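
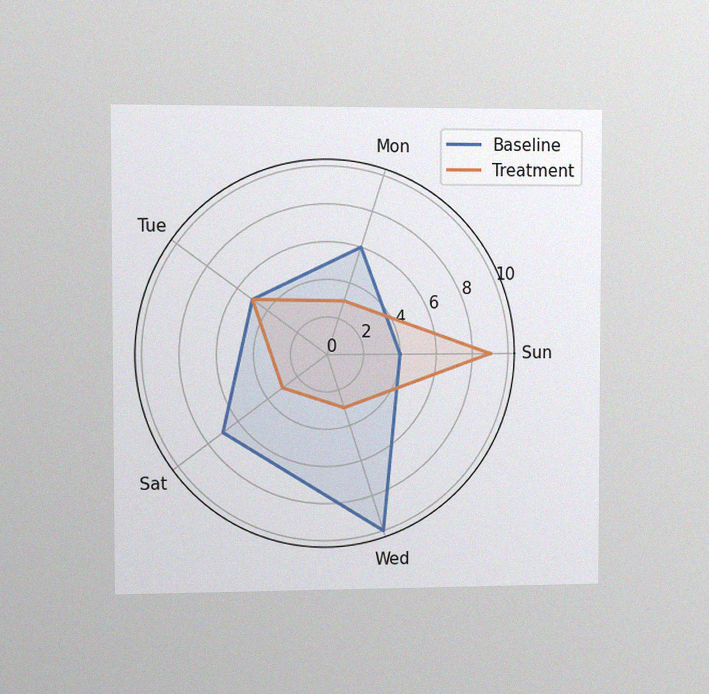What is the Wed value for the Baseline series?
The chart is viewed slightly from the left, with some photo noise. On the Wed axis, Baseline reaches 10.

10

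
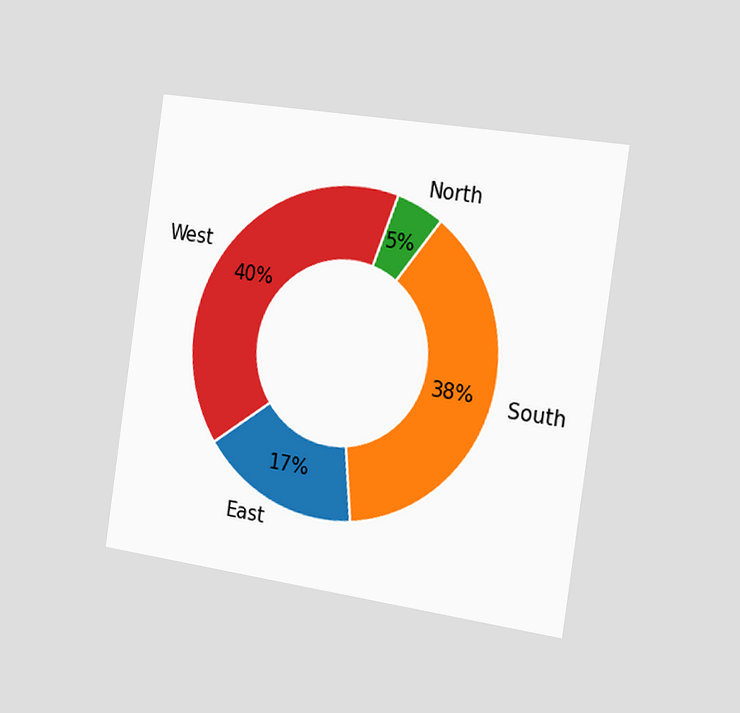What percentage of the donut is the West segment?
40%

The chart is tilted about 8° clockwise and viewed slightly from the right. The West segment takes up 40% of the ring.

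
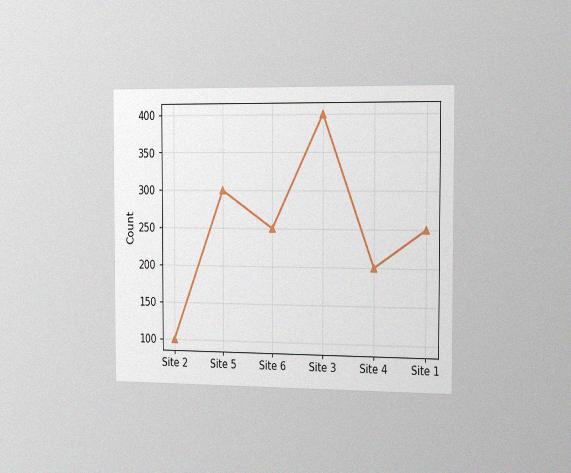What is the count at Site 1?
The chart is viewed slightly from the right, with some photo noise. At Site 1, the line is at 250.

250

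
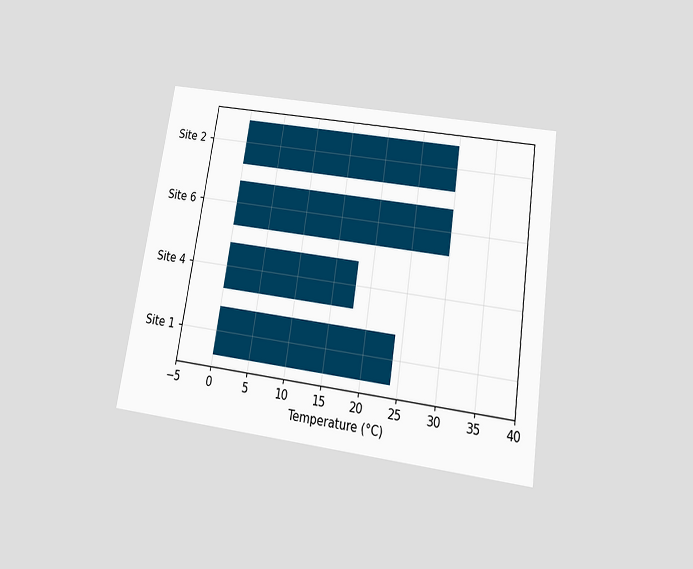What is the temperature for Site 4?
The chart is tilted about 9° clockwise and viewed slightly from below. Reading along the chart's x-axis, the Site 4 bar reaches 18°C.

18°C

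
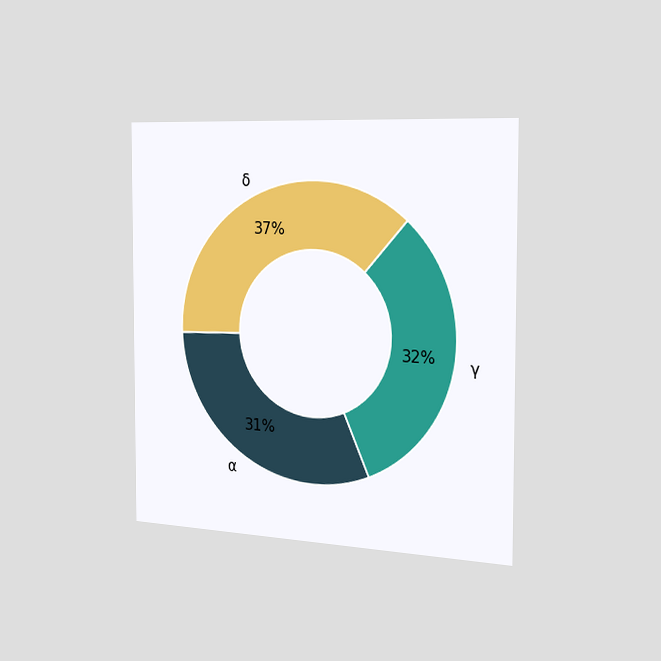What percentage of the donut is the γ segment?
32%

The chart is viewed slightly from the right. The γ segment takes up 32% of the ring.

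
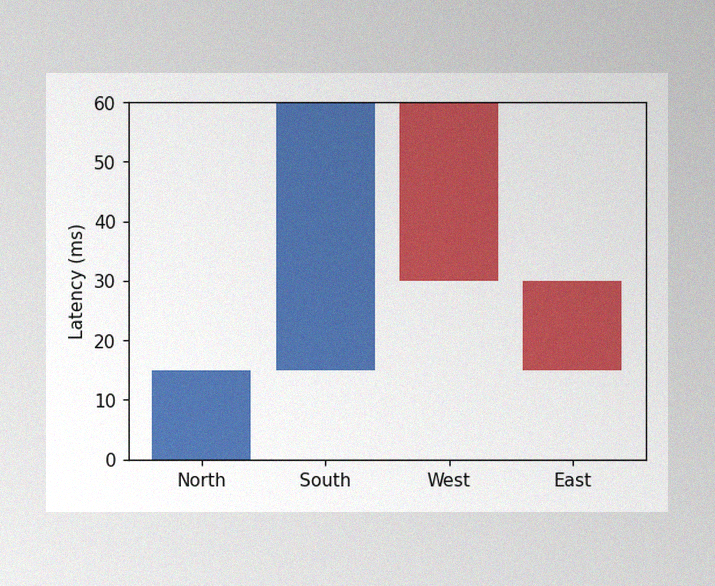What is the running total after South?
The image has some photo noise and uneven lighting. After South the running total reaches 60ms.

60ms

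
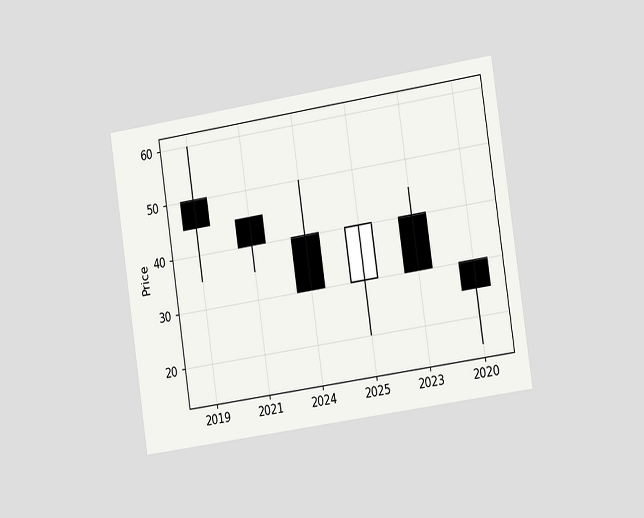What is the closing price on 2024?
The chart is tilted about 8° counter-clockwise and viewed slightly from the right. The 2024 candle closes at 30.

30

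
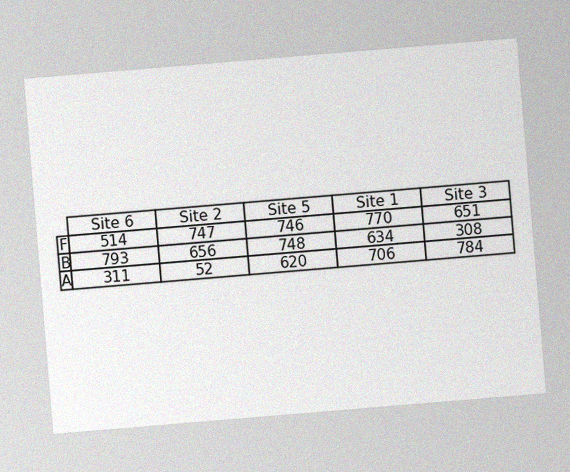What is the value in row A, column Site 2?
52

The chart is tilted about 5° counter-clockwise, with some photo noise. The (A, Site 2) cell reads 52.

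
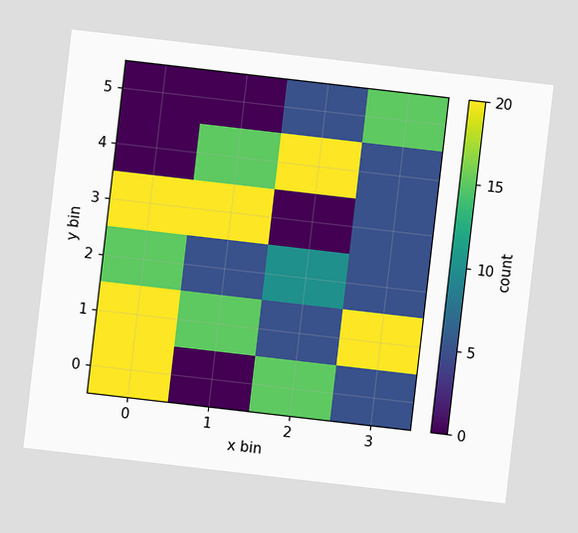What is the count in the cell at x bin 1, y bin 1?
15

The chart is tilted about 7° clockwise. Matching the cell (1, 1) against the colorbar gives 15.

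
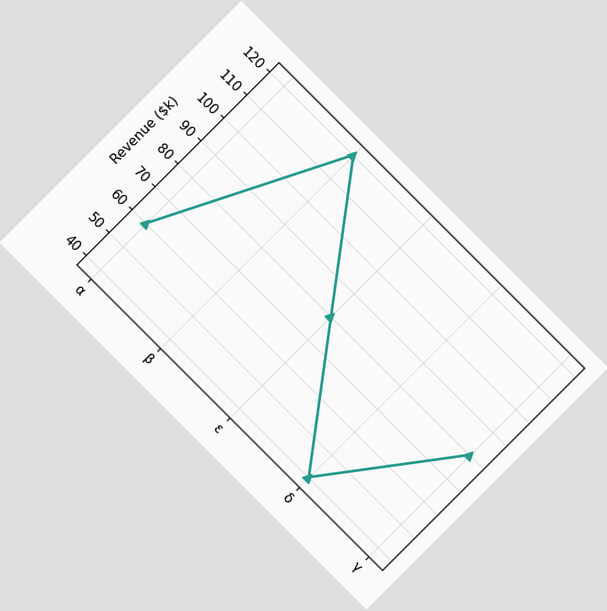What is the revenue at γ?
The chart is tilted about 45° clockwise. At γ, the line is at $80k.

$80k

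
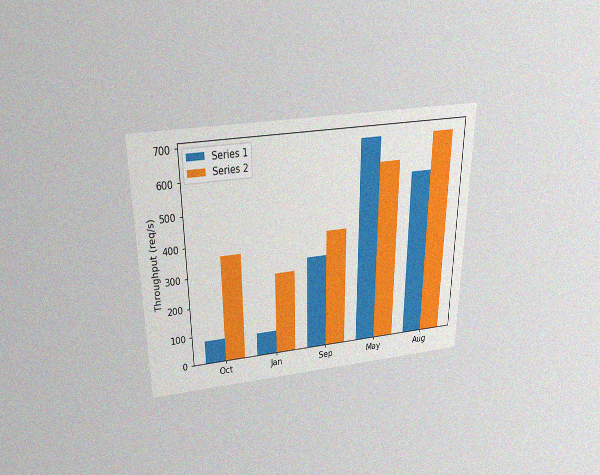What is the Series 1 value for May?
680req/s

The chart is viewed slightly from above, with some photo noise. The Series 1 bar at May reaches 680req/s on the y-axis.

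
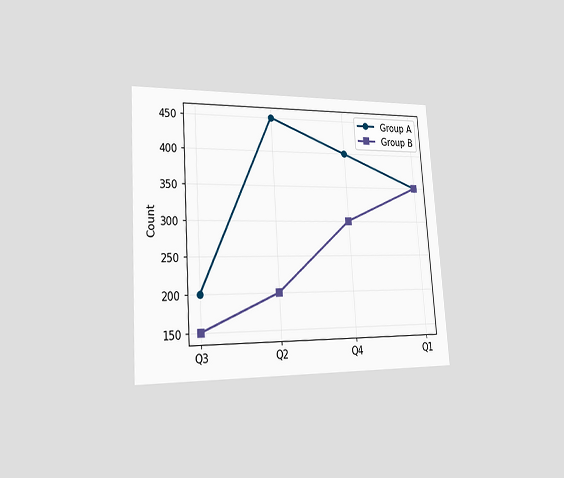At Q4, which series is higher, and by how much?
The chart is tilted about 4° counter-clockwise and viewed slightly from the left. At Q4, Group A sits above the other line by 100.

Group A, by 100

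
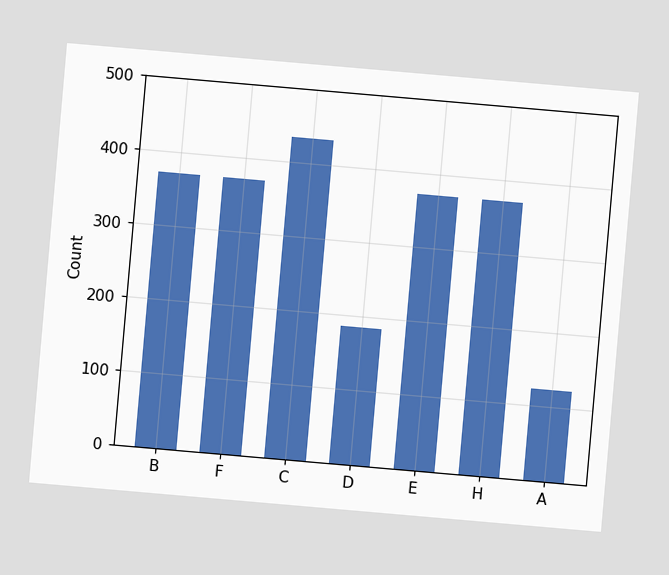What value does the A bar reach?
The chart is tilted about 5° clockwise. Reading along the chart's y-axis, the A bar reaches 124.

124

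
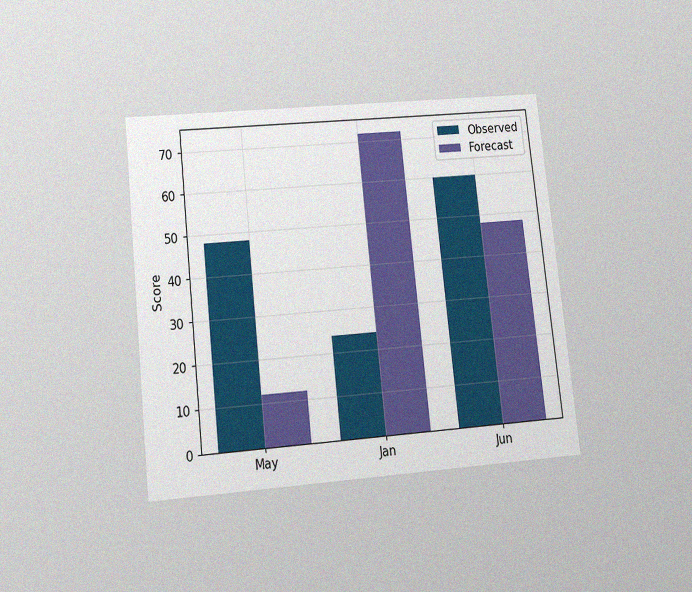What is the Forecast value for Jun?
48

The chart is tilted about 6° counter-clockwise and viewed slightly from below, with some photo noise. The Forecast bar at Jun reaches 48 on the y-axis.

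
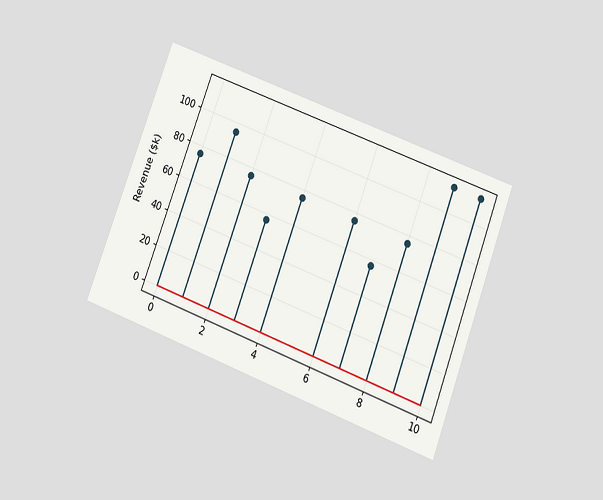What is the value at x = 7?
$57k

The chart is tilted about 21° clockwise and viewed slightly from below. The stem at x=7 reaches $57k.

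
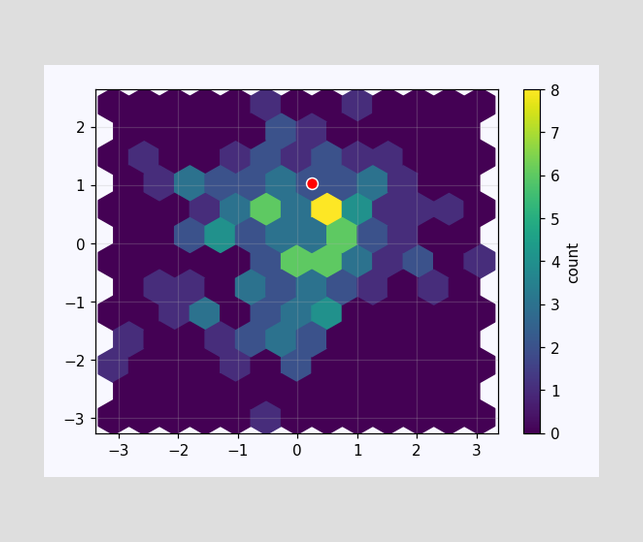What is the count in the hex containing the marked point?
The marked hex reads 2 on the colorbar.

2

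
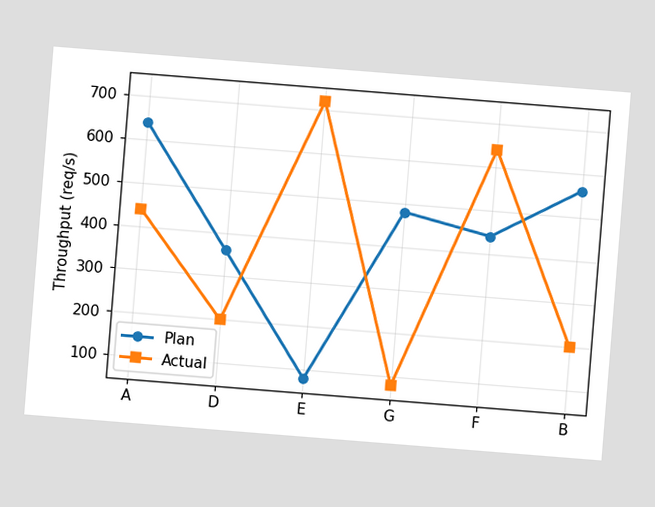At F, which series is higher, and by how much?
Actual, by 200req/s

The chart is tilted about 5° clockwise. At F, Actual sits above the other line by 200req/s.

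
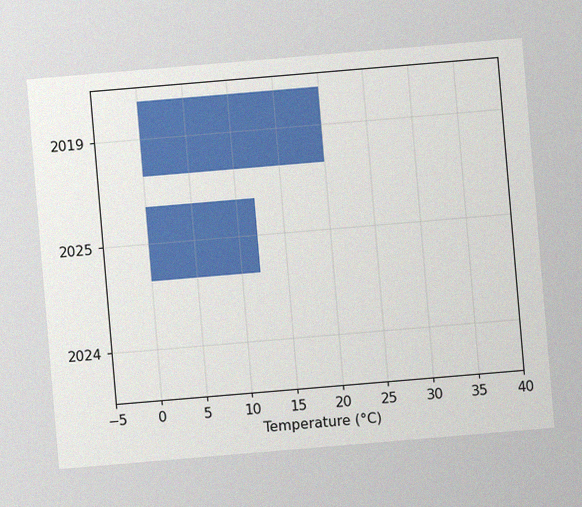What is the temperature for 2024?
0°C

The chart is tilted about 5° counter-clockwise, with some photo noise. Reading along the chart's x-axis, the 2024 bar reaches 0°C.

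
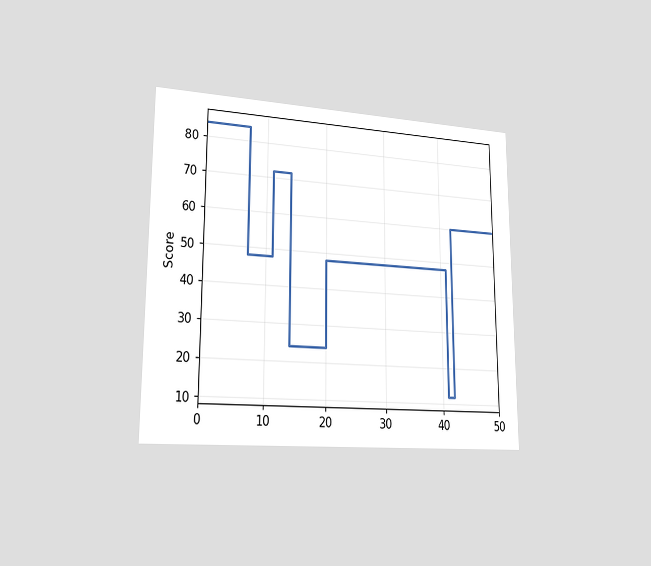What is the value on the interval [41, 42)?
The chart is viewed slightly from the left. On [41, 42) the step sits at 12.

12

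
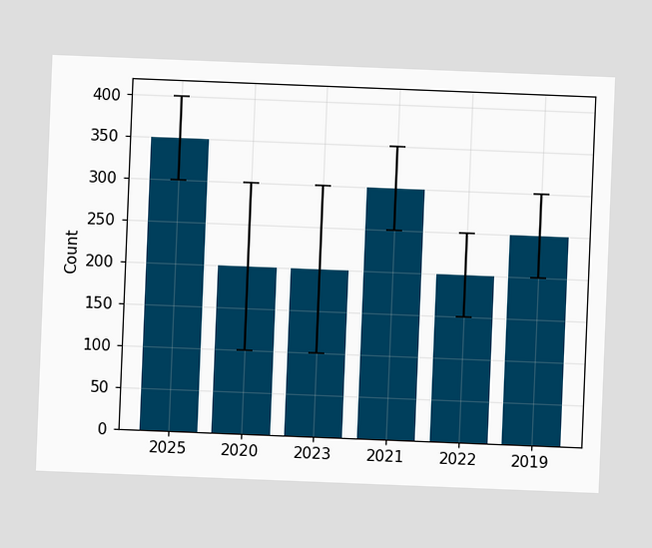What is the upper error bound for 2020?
300

The chart is tilted about 2° clockwise. The 2020 bar's upper whisker reaches 300.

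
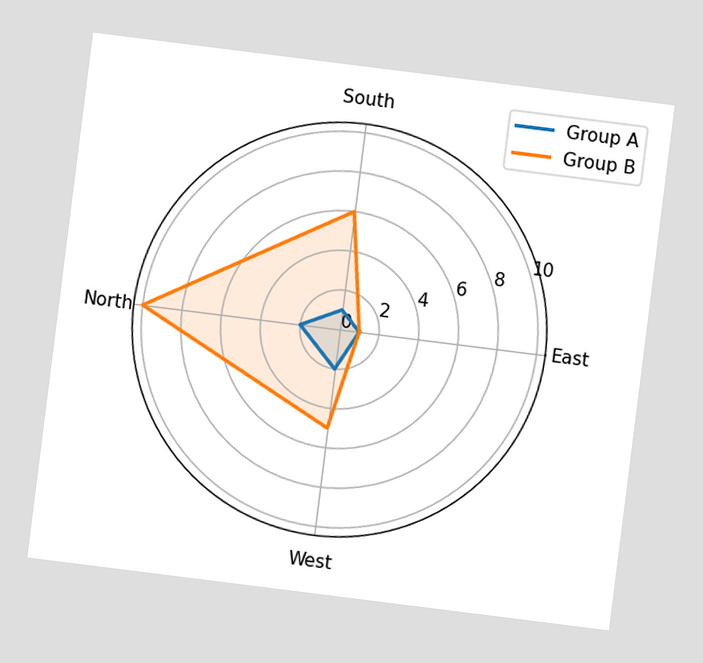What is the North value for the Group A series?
2

The chart is tilted about 7° clockwise. On the North axis, Group A reaches 2.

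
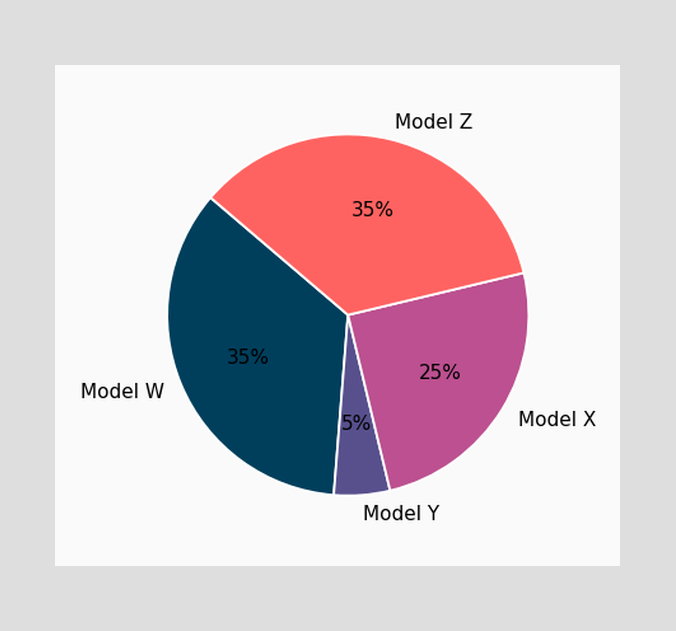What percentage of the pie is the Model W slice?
35%

The Model W slice takes up 35% of the pie.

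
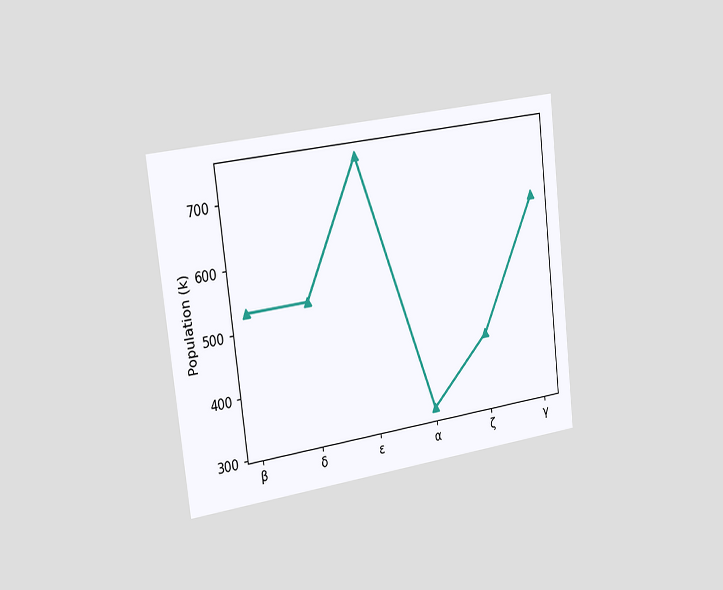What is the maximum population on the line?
742k

The chart is tilted about 7° counter-clockwise and viewed slightly from the left. The highest point is at ε, and reading across to the y-axis gives 742k.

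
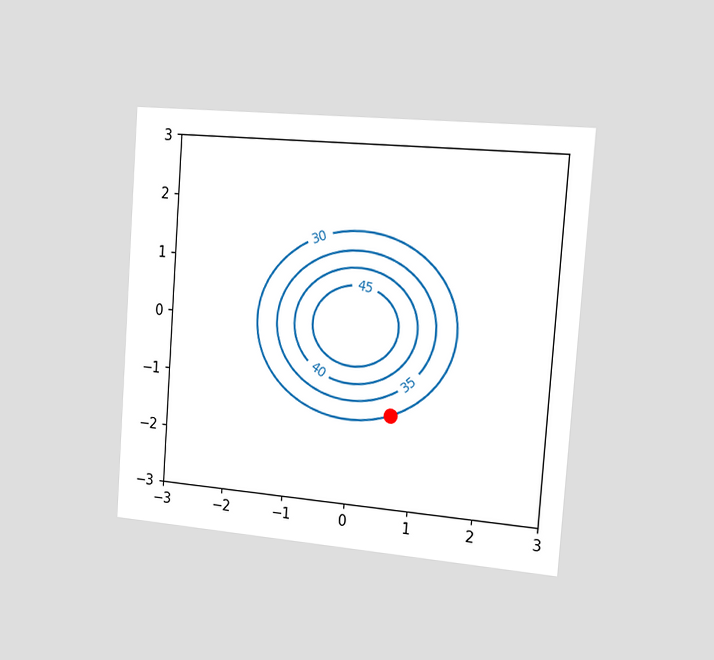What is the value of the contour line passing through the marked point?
The chart is tilted about 4° clockwise and viewed slightly from the right. The marked point sits on the contour labelled 30.

30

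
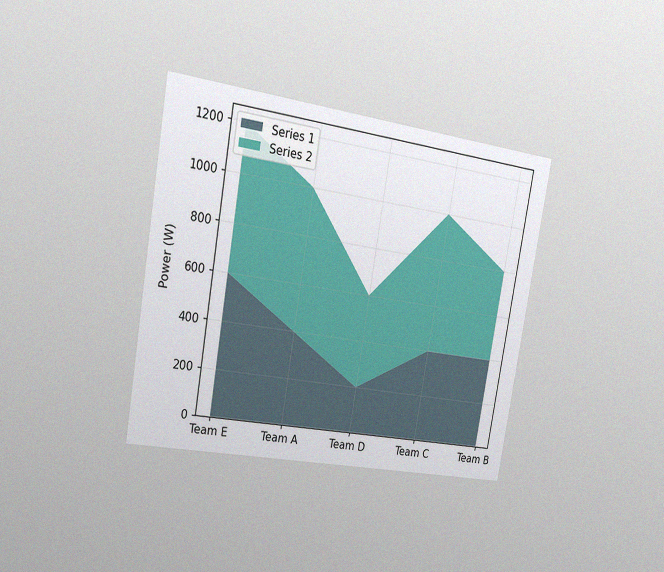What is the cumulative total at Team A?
The chart is tilted about 10° clockwise and viewed slightly from the left, with some photo noise. The stacked total at Team A reaches 1000W.

1000W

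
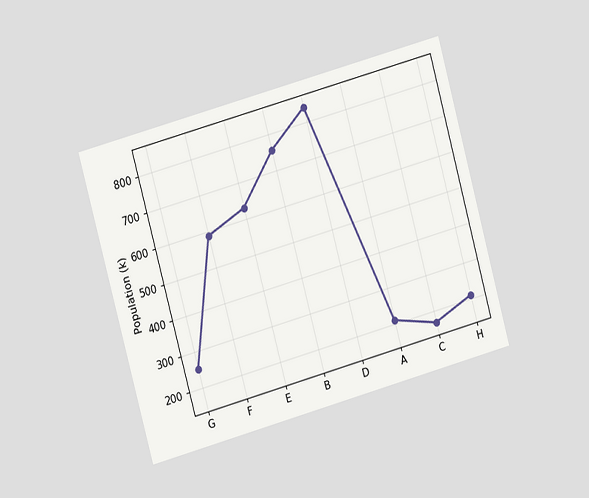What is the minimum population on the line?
The chart is tilted about 16° counter-clockwise and viewed at a slight angle. The lowest point is at C, and reading across to the y-axis gives 168k.

168k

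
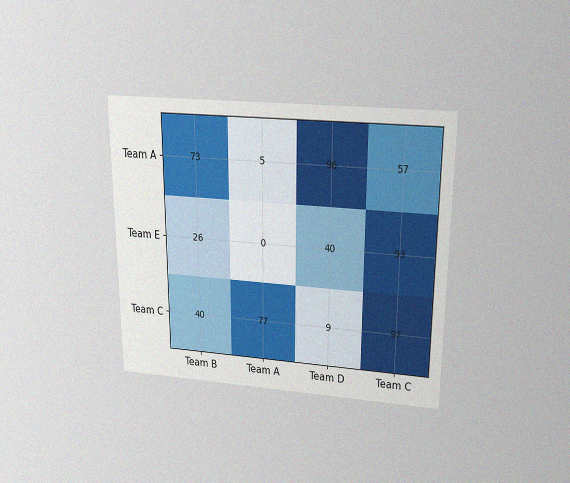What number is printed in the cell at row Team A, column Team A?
The chart is viewed slightly from above, with some photo noise. The (Team A, Team A) cell reads 5.

5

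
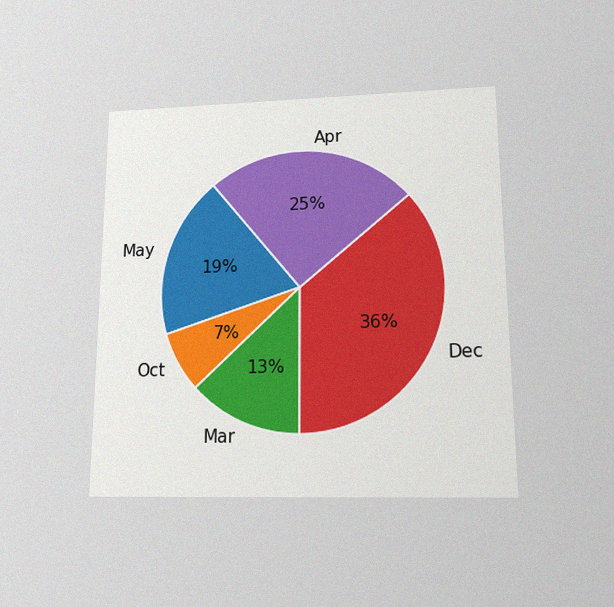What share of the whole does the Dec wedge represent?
The chart is viewed slightly from below, with some photo noise. The Dec slice takes up 36% of the pie.

36%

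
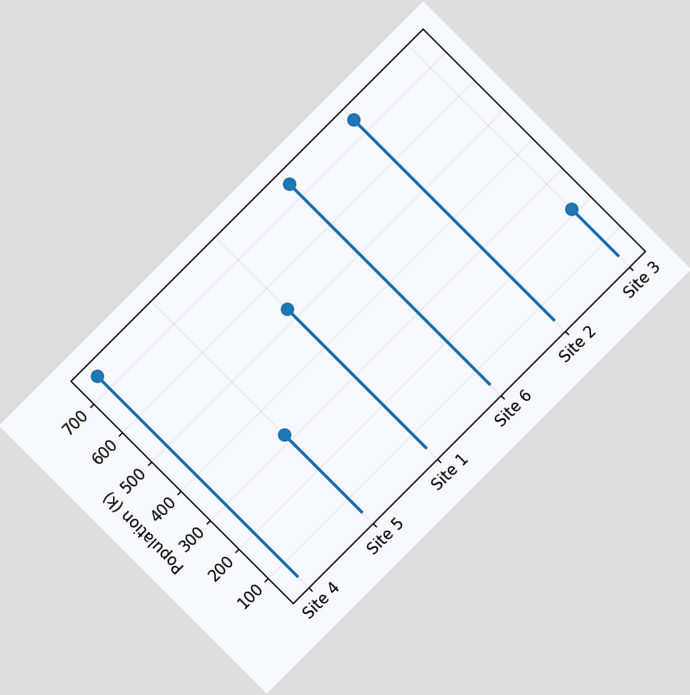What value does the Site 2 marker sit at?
The chart is tilted about 45° counter-clockwise. The Site 2 marker sits at 742k.

742k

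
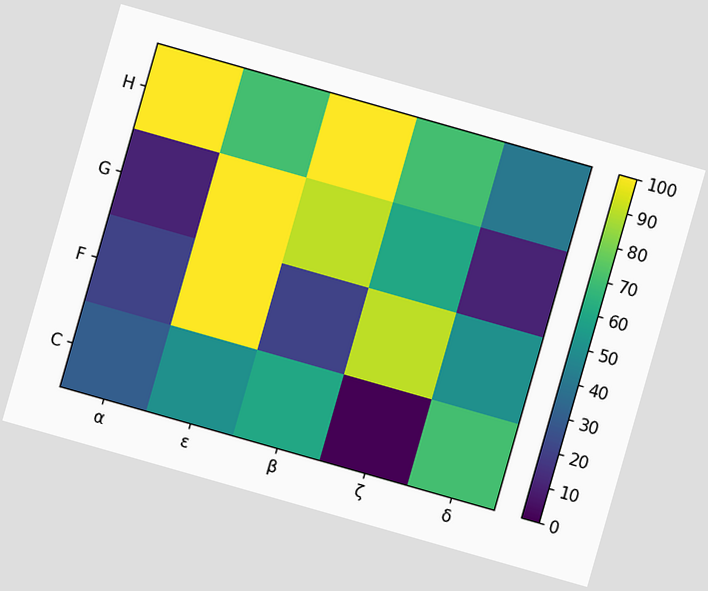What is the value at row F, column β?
The chart is tilted about 16° clockwise. Matching cell (F, β) against the colorbar gives 20.

20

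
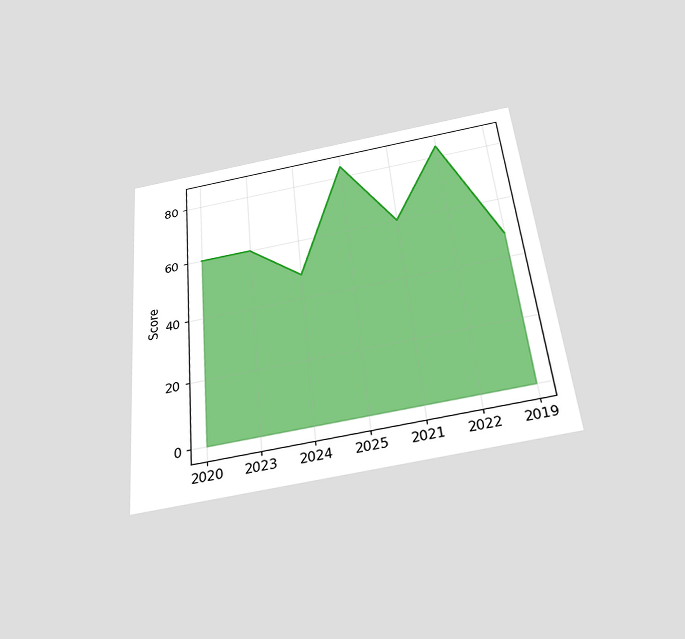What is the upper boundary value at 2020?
60

The chart is tilted about 5° counter-clockwise and viewed slightly from below. At 2020 the upper boundary is at 60.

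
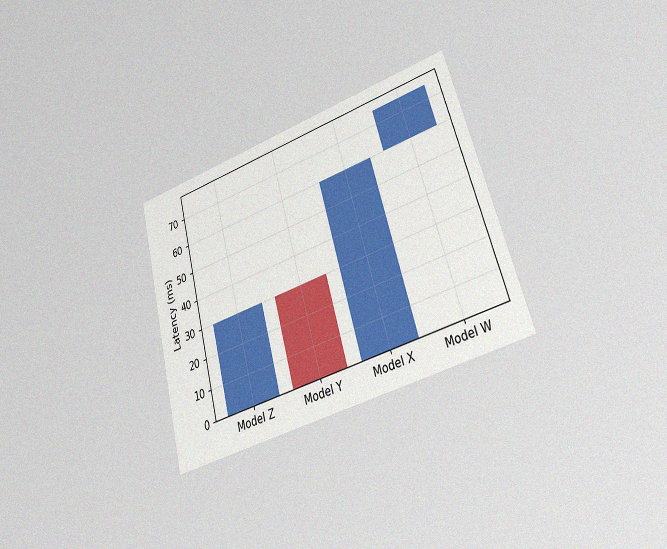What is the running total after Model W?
75ms

The chart is tilted about 15° counter-clockwise and viewed slightly from the right, with some photo noise. After Model W the running total reaches 75ms.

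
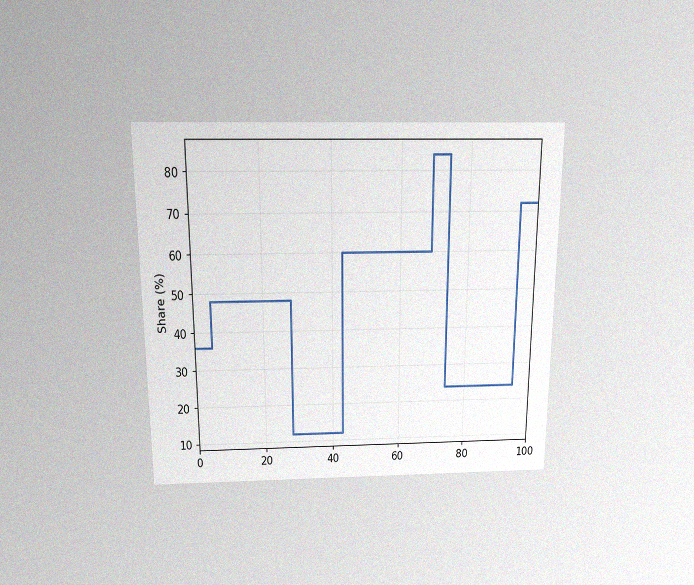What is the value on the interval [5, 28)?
48%

The chart is viewed slightly from above, with some photo noise. On [5, 28) the step sits at 48%.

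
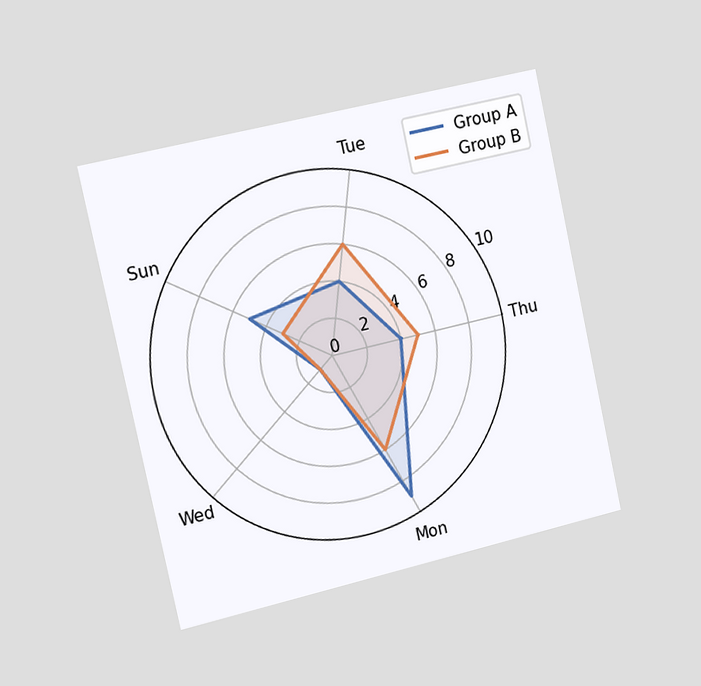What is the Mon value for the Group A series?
9

The chart is tilted about 12° counter-clockwise and viewed slightly from the left. On the Mon axis, Group A reaches 9.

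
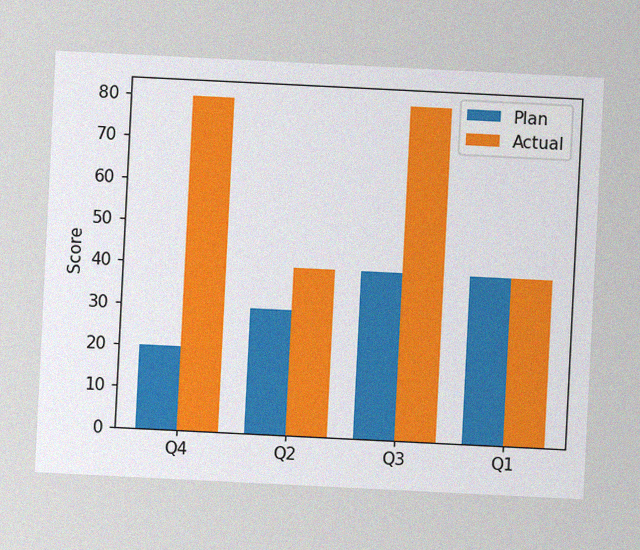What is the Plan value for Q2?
The chart is tilted about 3° clockwise, with some photo noise. The Plan bar at Q2 reaches 30 on the y-axis.

30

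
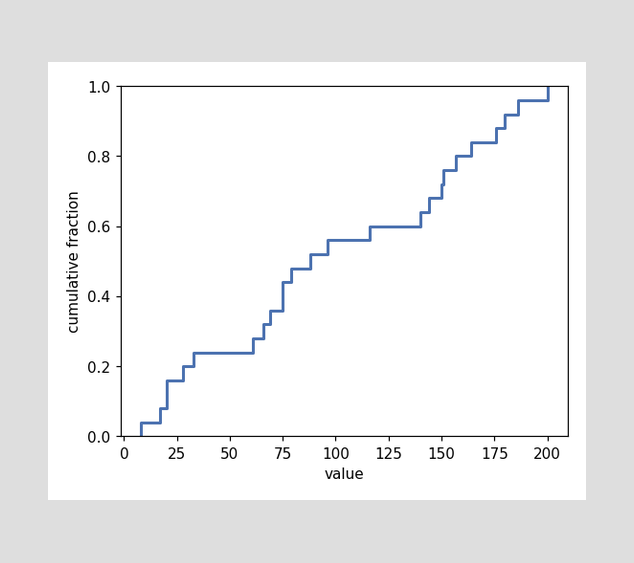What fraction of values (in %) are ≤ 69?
At x=69 the ECDF step is at 36%.

36%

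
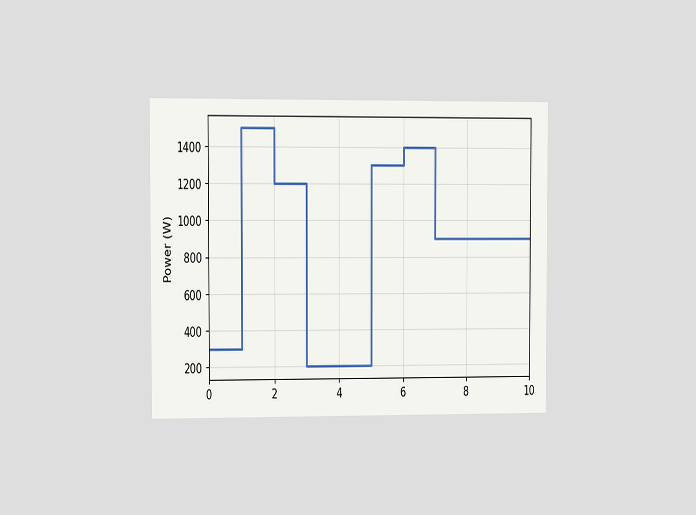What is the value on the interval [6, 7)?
The chart is viewed at a slight angle. On [6, 7) the step sits at 1400W.

1400W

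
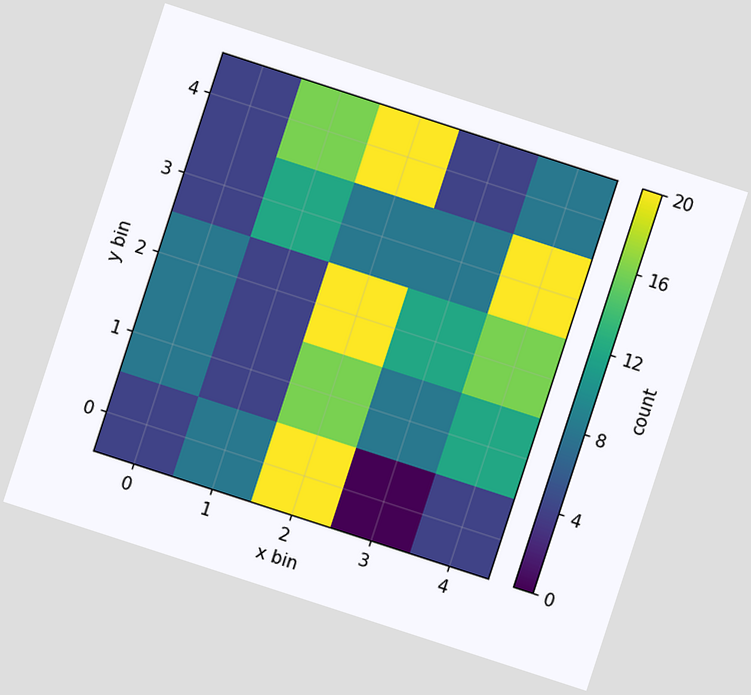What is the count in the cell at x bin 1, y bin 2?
4

The chart is tilted about 18° clockwise. Matching the cell (1, 2) against the colorbar gives 4.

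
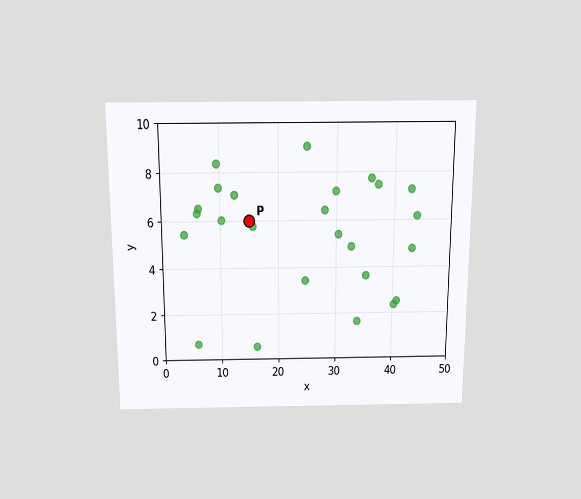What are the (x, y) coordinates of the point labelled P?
The chart is viewed slightly from above. Following the gridlines from P to each axis, P sits at (15, 6).

(15, 6)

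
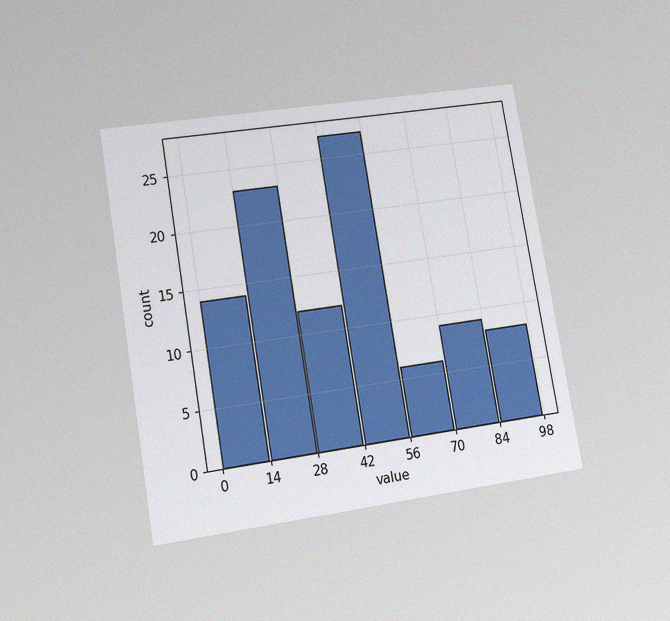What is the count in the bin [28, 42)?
The chart is tilted about 10° counter-clockwise and viewed at a slight angle, with some photo noise. The [28, 42) bin has height 12.

12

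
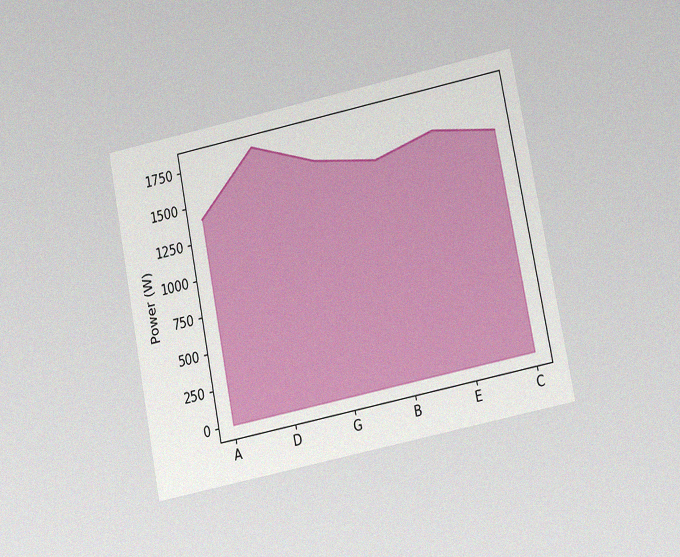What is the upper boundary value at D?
1800W

The chart is tilted about 11° counter-clockwise and viewed at a slight angle, with some photo noise. At D the upper boundary is at 1800W.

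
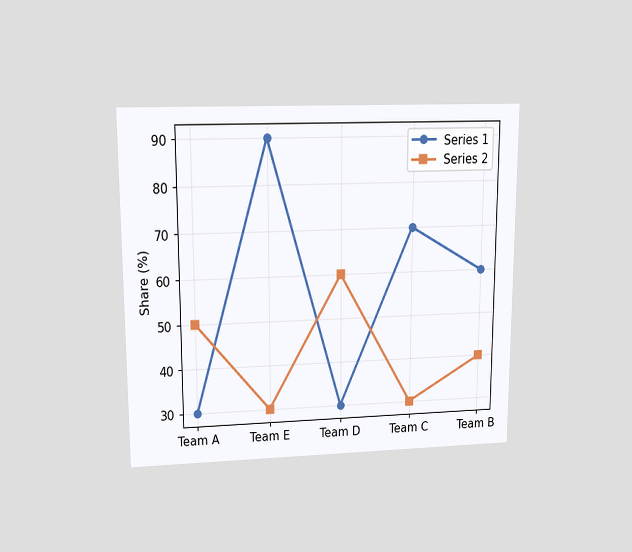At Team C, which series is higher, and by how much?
The chart is viewed at a slight angle. At Team C, Series 1 sits above the other line by 40%.

Series 1, by 40%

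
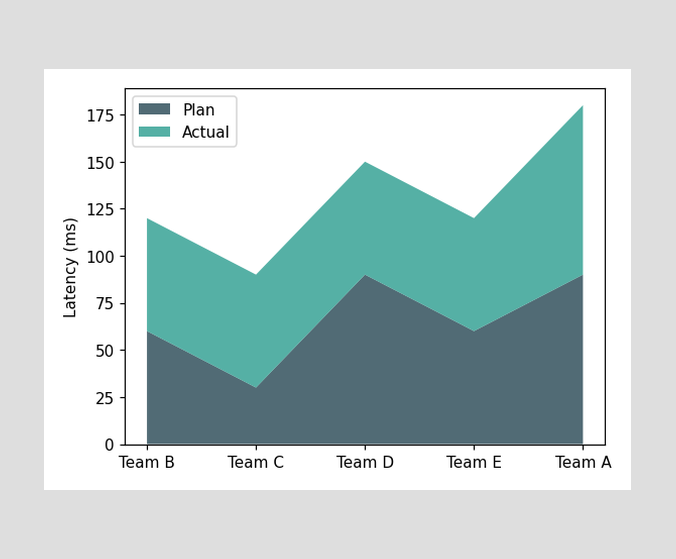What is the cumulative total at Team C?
90ms

The stacked total at Team C reaches 90ms.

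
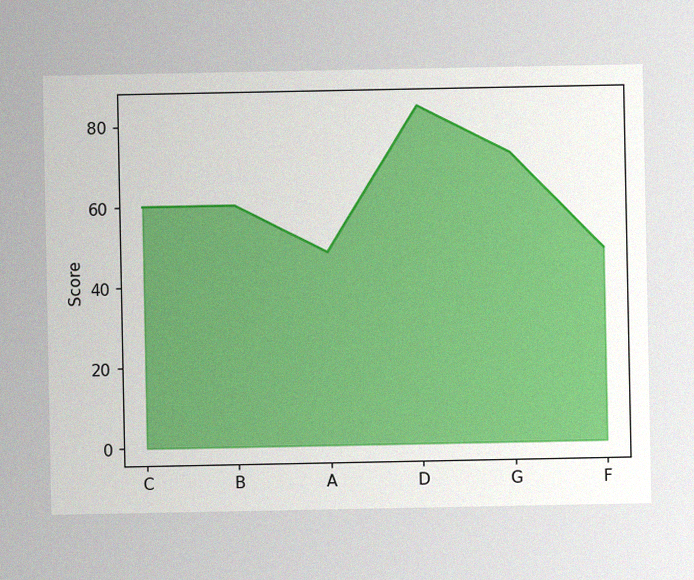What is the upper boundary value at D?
84

The image has some photo noise and uneven lighting. At D the upper boundary is at 84.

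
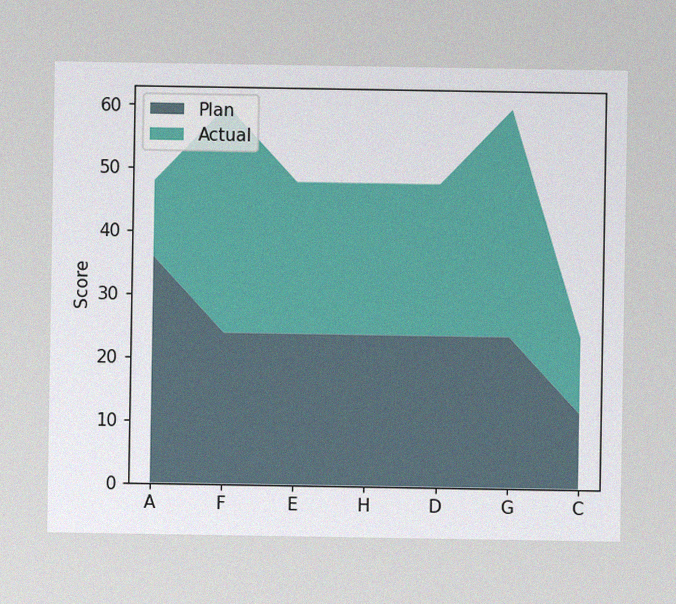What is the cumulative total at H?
The image has some photo noise and uneven lighting. The stacked total at H reaches 48.

48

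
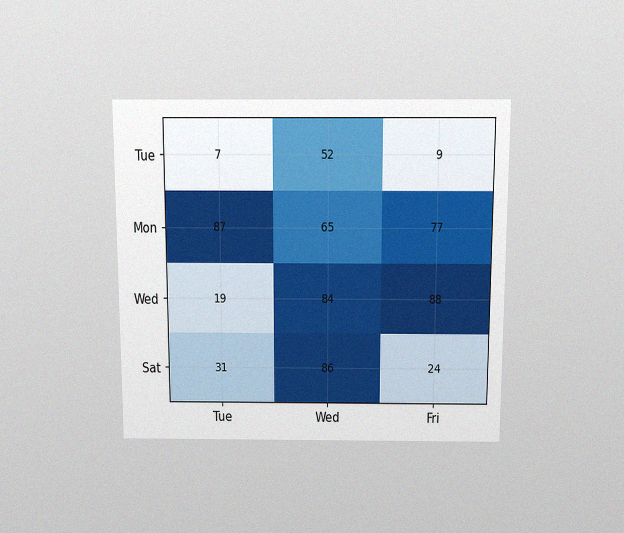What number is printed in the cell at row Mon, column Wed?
65

The chart is viewed slightly from above, with some photo noise. The (Mon, Wed) cell reads 65.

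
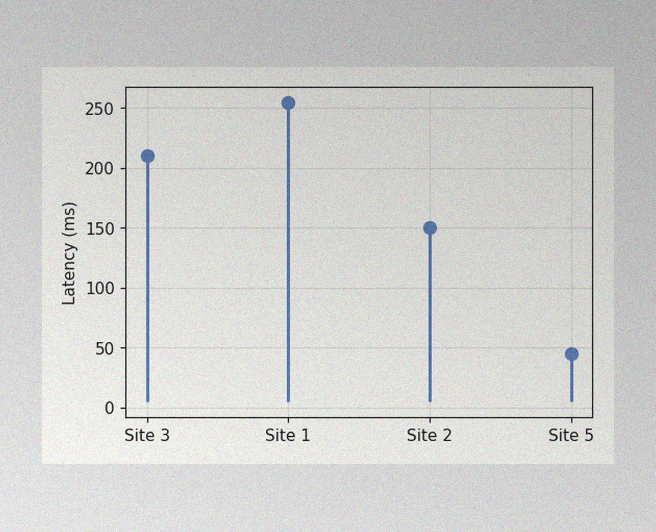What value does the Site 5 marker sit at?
45ms

The image has some photo noise and uneven lighting. The Site 5 marker sits at 45ms.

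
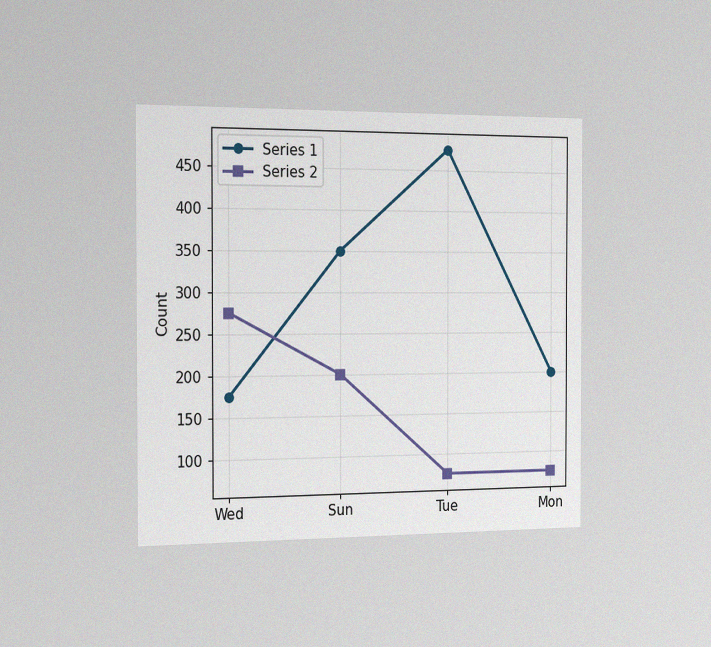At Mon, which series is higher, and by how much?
The chart is viewed slightly from the left, with some photo noise. At Mon, Series 1 sits above the other line by 125.

Series 1, by 125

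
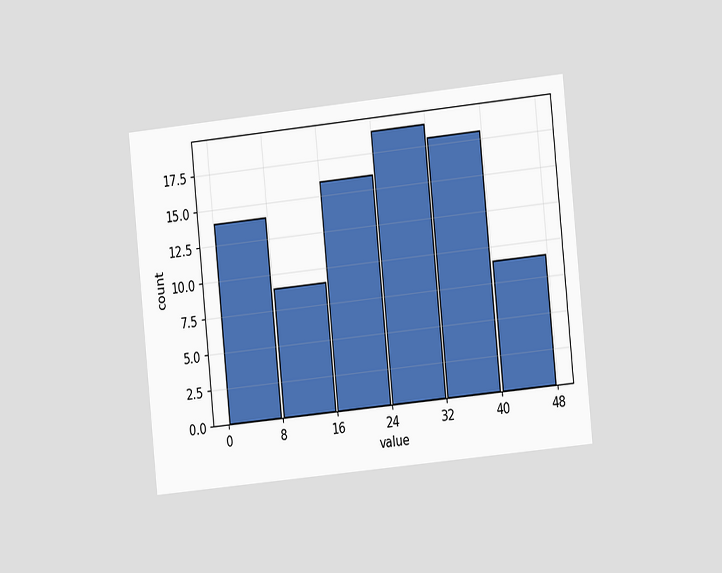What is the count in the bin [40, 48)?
9

The chart is tilted about 6° counter-clockwise and viewed slightly from the right. The [40, 48) bin has height 9.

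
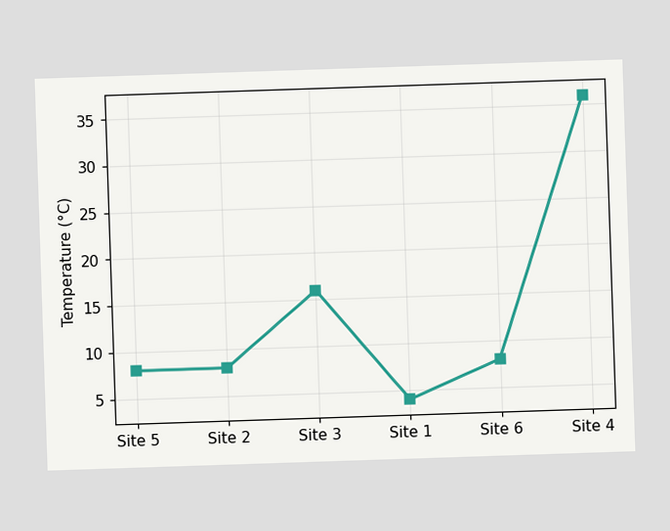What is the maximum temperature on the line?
The highest point is at Site 4, and reading across to the y-axis gives 36°C.

36°C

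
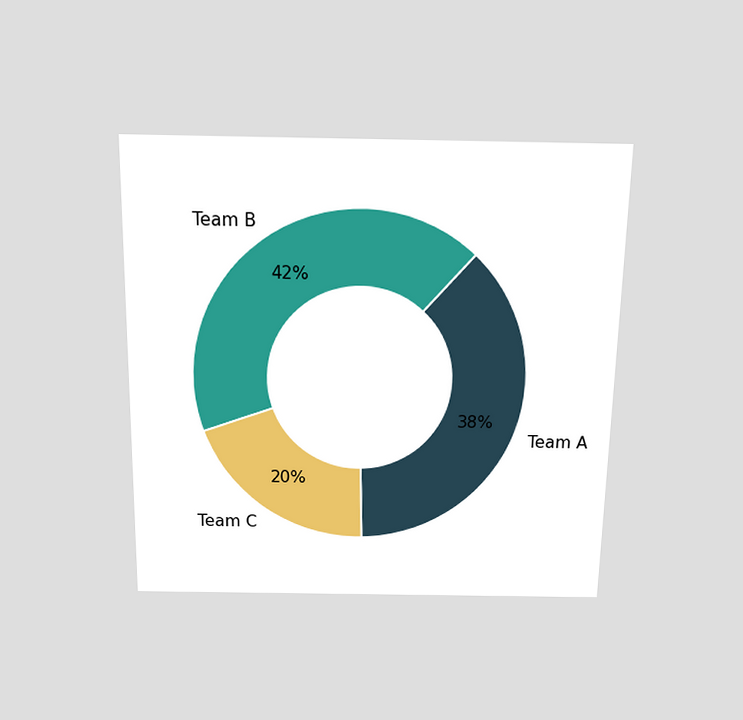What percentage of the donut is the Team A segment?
38%

The chart is viewed slightly from above. The Team A segment takes up 38% of the ring.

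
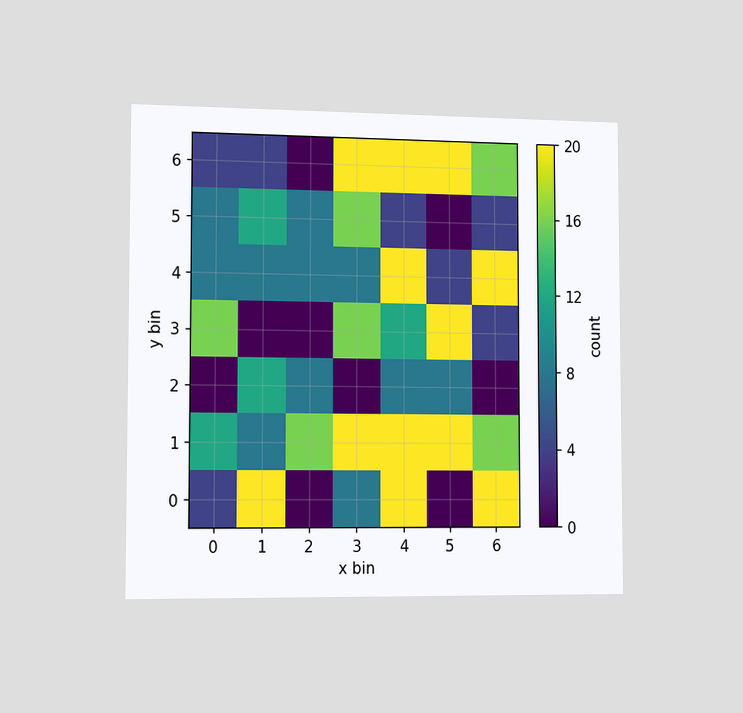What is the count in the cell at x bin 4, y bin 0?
The chart is viewed slightly from the left. Matching the cell (4, 0) against the colorbar gives 20.

20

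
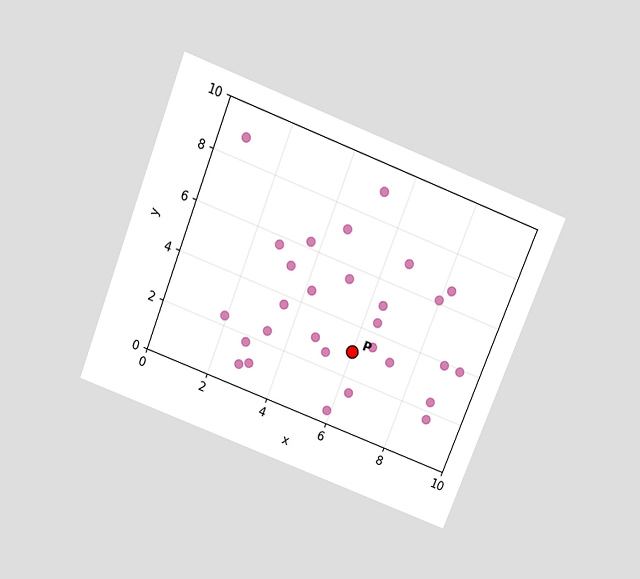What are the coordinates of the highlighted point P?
The chart is tilted about 21° clockwise and viewed slightly from above. Following the gridlines from P to each axis, P sits at (6, 3).

(6, 3)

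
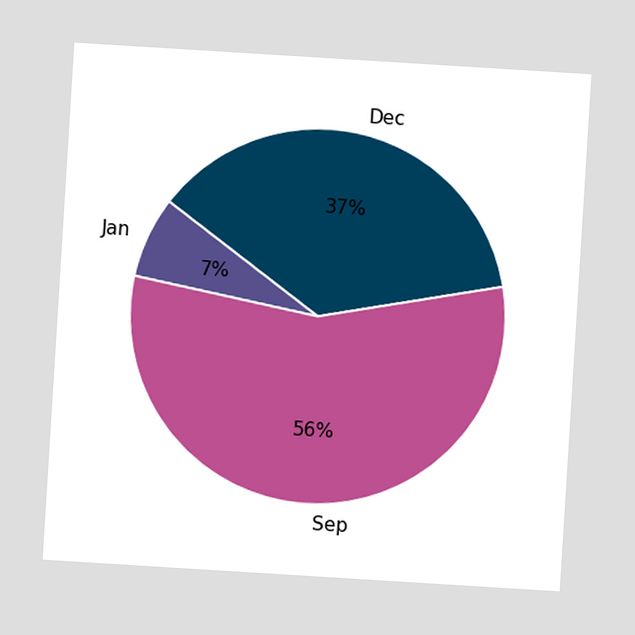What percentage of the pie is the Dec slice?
37%

The chart is tilted about 4° clockwise. The Dec slice takes up 37% of the pie.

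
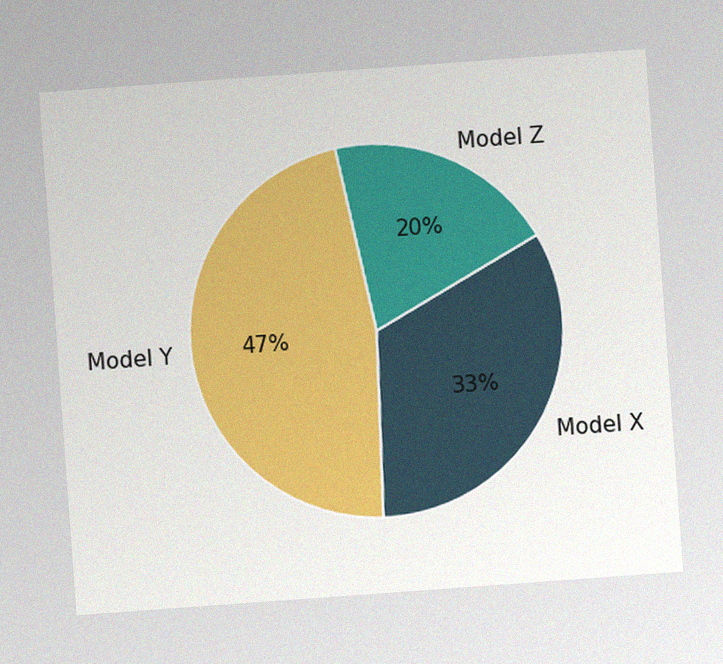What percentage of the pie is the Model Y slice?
The chart is tilted about 4° counter-clockwise, with some photo noise. The Model Y slice takes up 47% of the pie.

47%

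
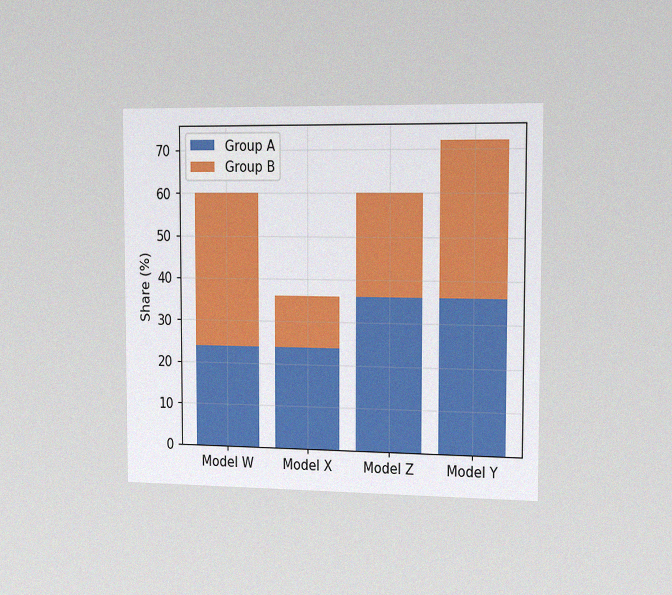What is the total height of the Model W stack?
The chart is viewed slightly from the right, with some photo noise. The Model W stack's top reaches 60% on the y-axis.

60%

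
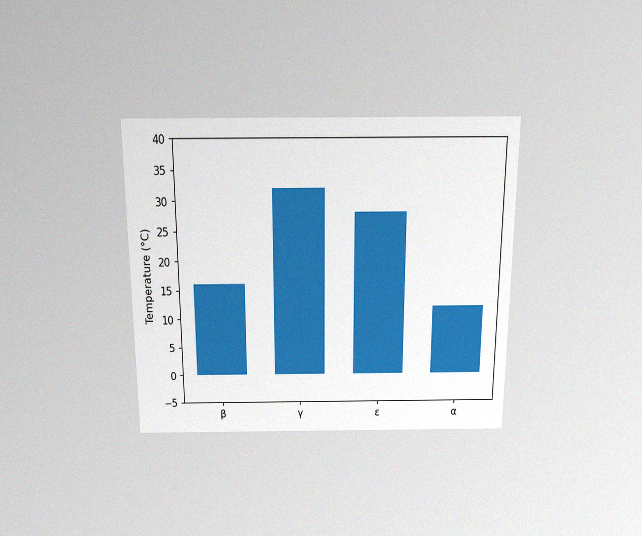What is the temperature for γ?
32°C

The chart is viewed slightly from above, with some photo noise. Reading along the chart's y-axis, the γ bar reaches 32°C.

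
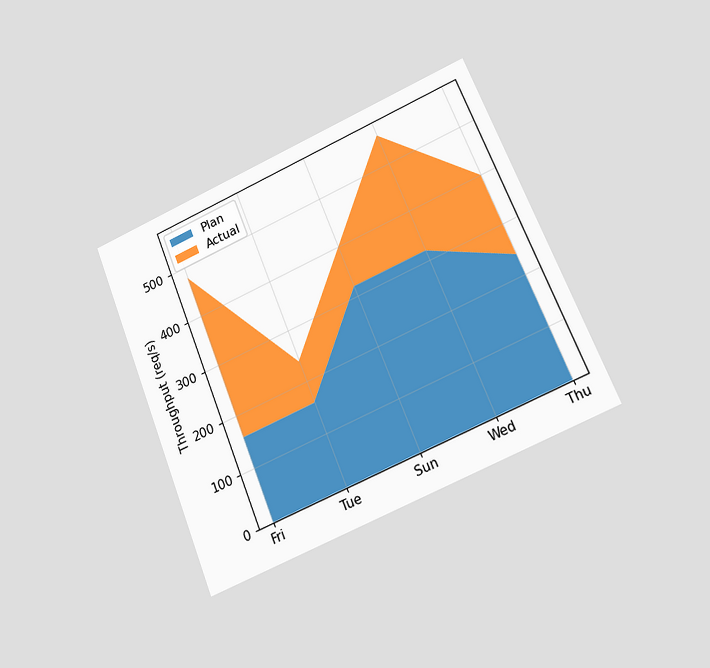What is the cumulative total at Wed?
560req/s

The chart is tilted about 22° counter-clockwise and viewed at a slight angle. The stacked total at Wed reaches 560req/s.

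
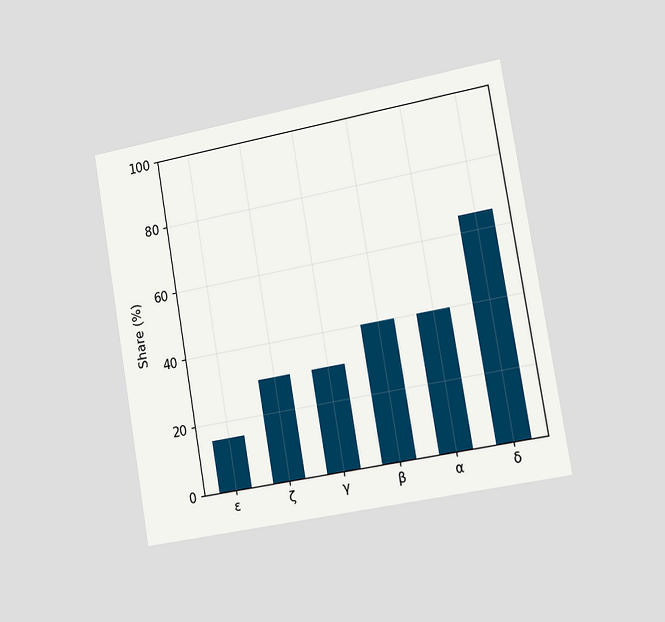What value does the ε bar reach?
The chart is tilted about 10° counter-clockwise and viewed slightly from the right. Reading along the chart's y-axis, the ε bar reaches 15%.

15%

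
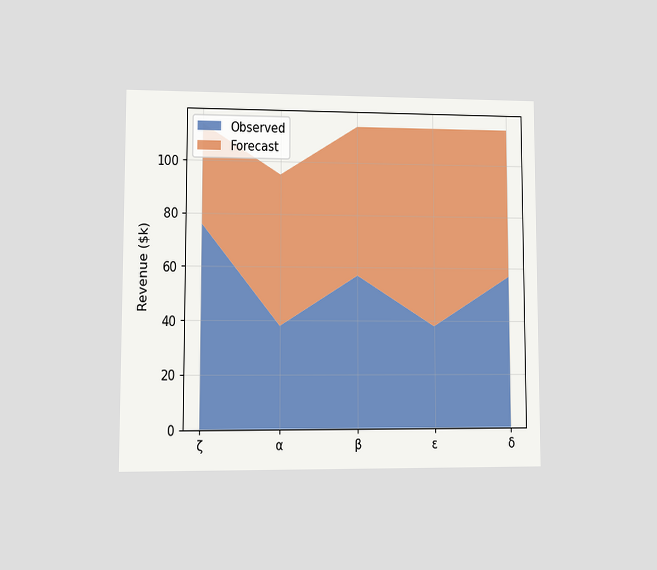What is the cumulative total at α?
The chart is viewed at a slight angle. The stacked total at α reaches $95k.

$95k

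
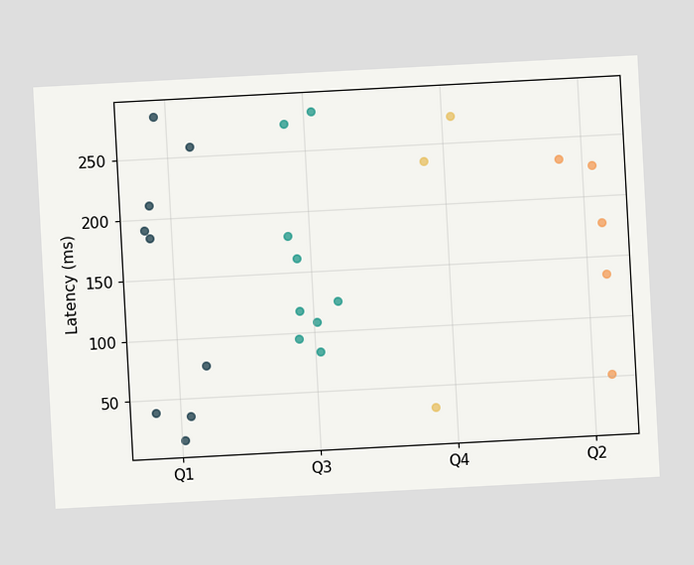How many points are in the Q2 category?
The chart is tilted about 3° counter-clockwise. Counting the markers in the Q2 column gives 5.

5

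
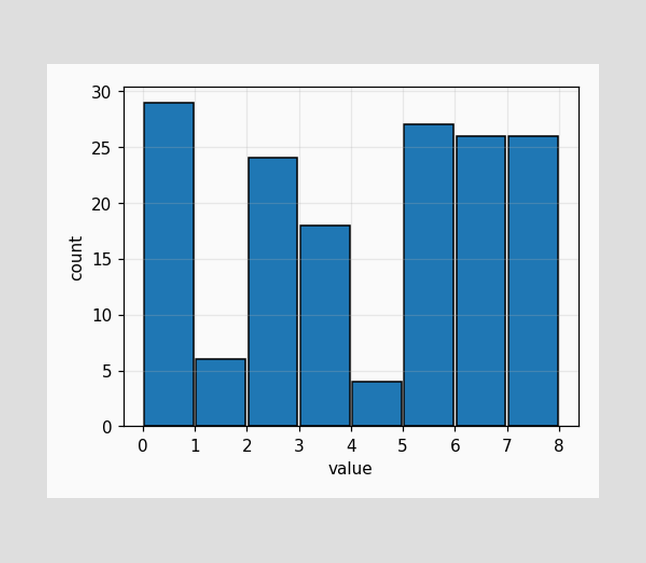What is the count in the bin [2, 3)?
24

The [2, 3) bin has height 24.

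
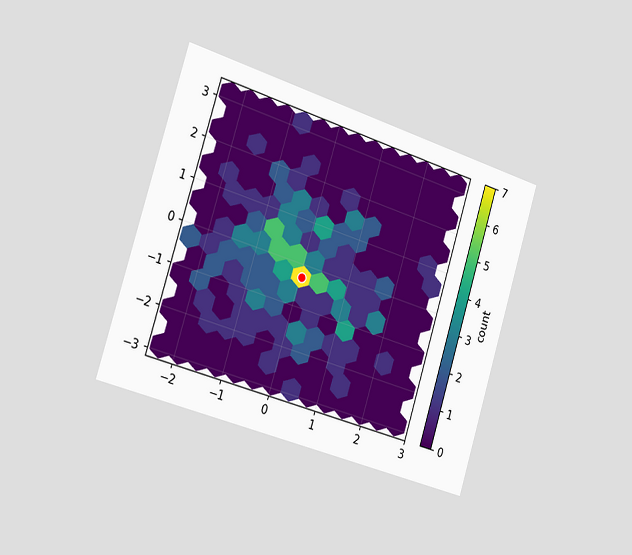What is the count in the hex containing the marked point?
7

The chart is tilted about 17° clockwise and viewed slightly from the left. The marked hex reads 7 on the colorbar.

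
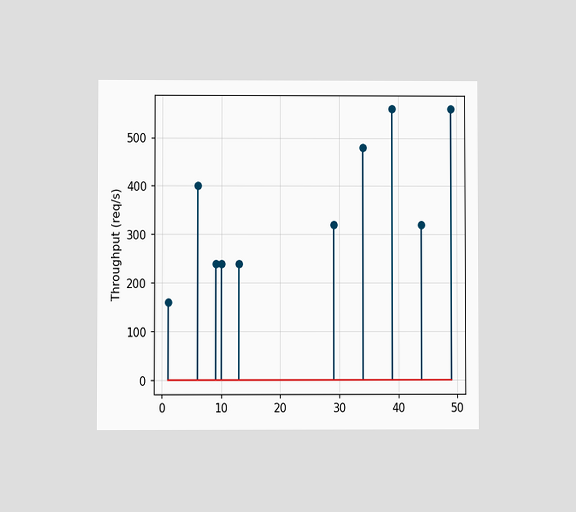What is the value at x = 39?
560req/s

The chart is viewed at a slight angle. The stem at x=39 reaches 560req/s.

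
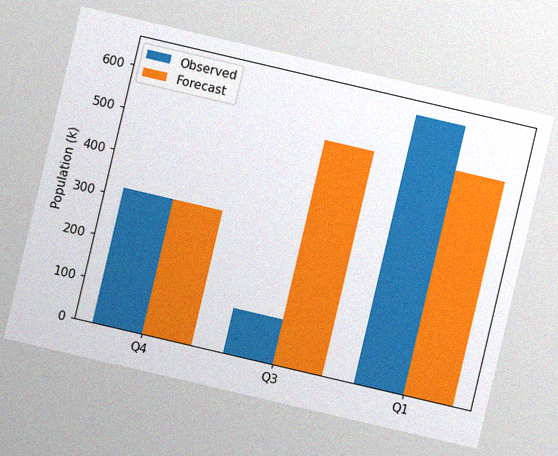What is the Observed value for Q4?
The chart is tilted about 13° clockwise, with some photo noise. The Observed bar at Q4 reaches 318k on the y-axis.

318k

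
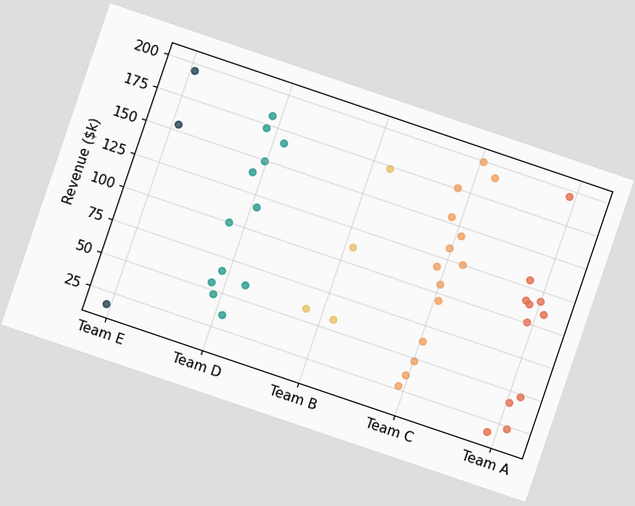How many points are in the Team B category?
The chart is tilted about 19° clockwise. Counting the markers in the Team B column gives 4.

4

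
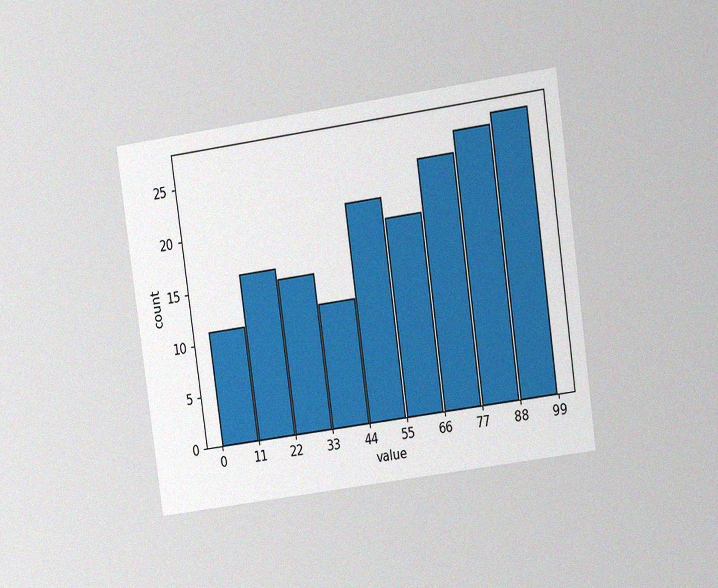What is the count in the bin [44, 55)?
21

The chart is tilted about 8° counter-clockwise and viewed at a slight angle, with some photo noise. The [44, 55) bin has height 21.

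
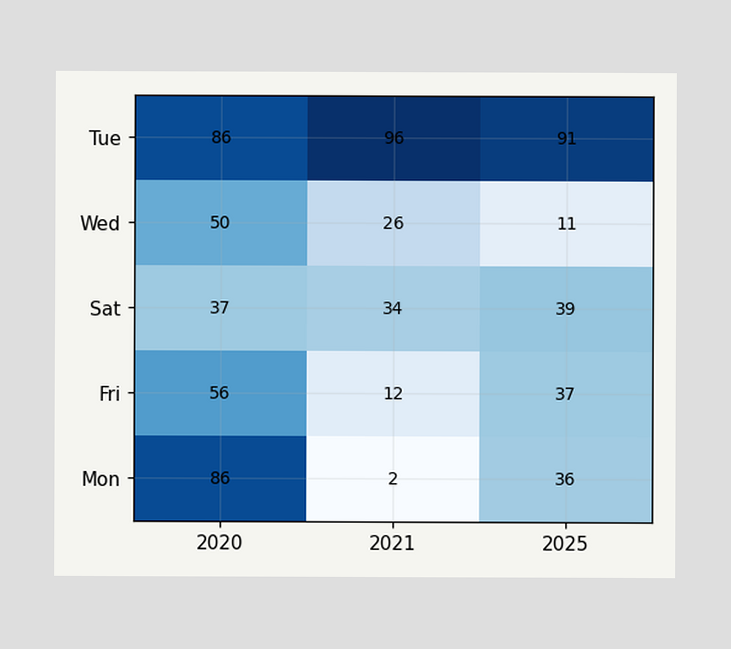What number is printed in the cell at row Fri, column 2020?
The (Fri, 2020) cell reads 56.

56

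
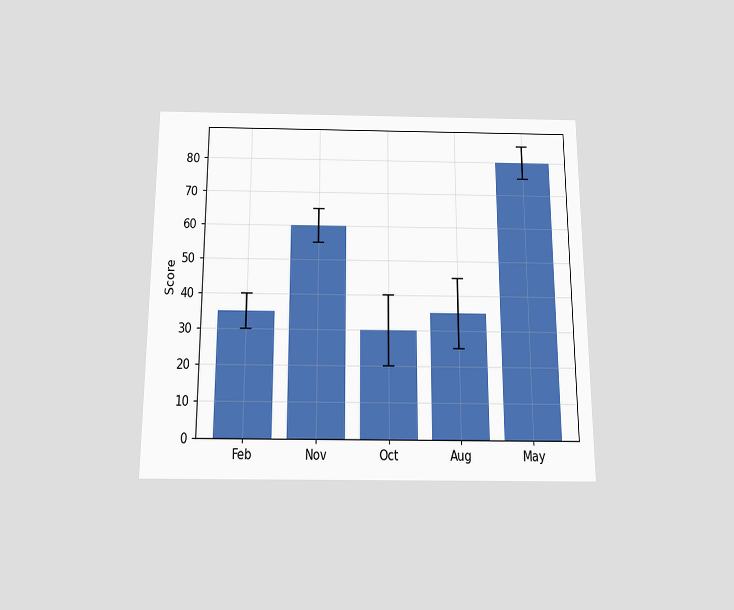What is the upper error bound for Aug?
45

The chart is viewed slightly from below. The Aug bar's upper whisker reaches 45.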